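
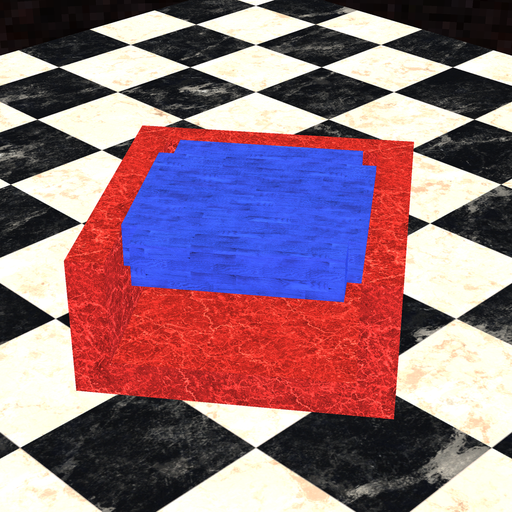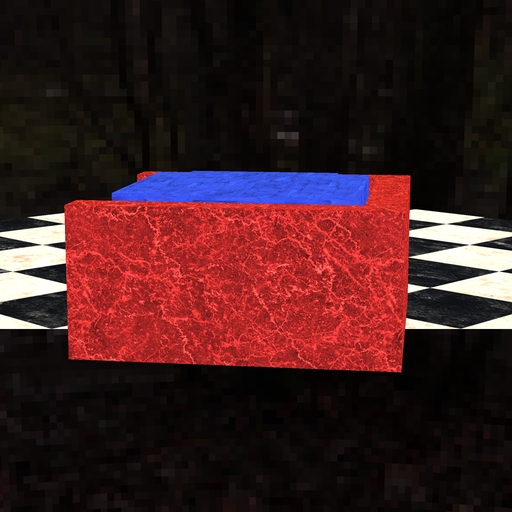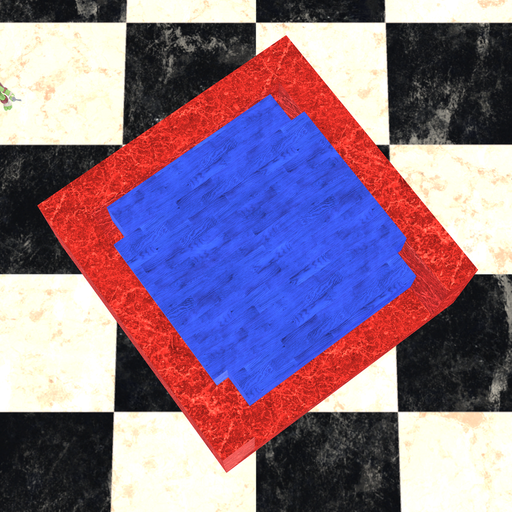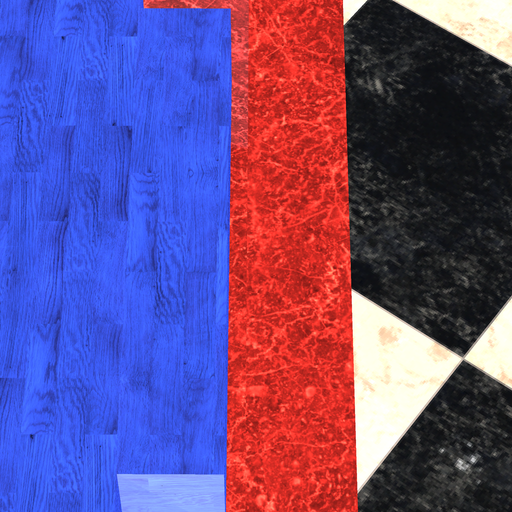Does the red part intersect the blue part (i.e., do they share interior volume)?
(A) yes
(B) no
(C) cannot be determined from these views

(B) no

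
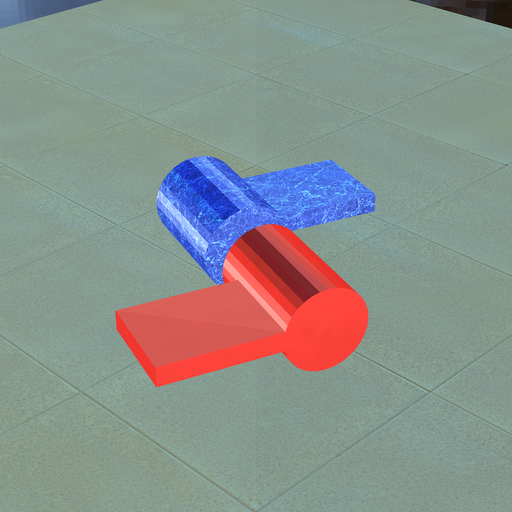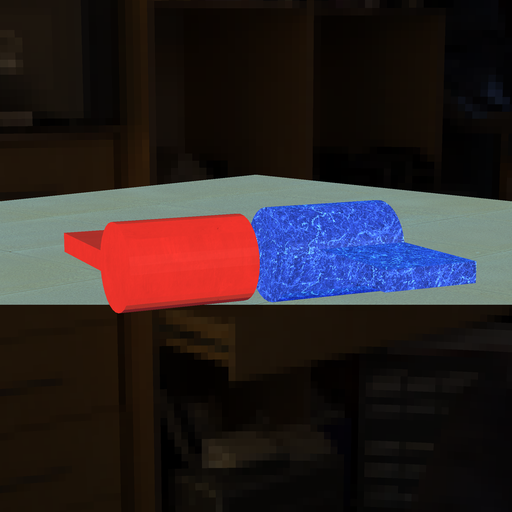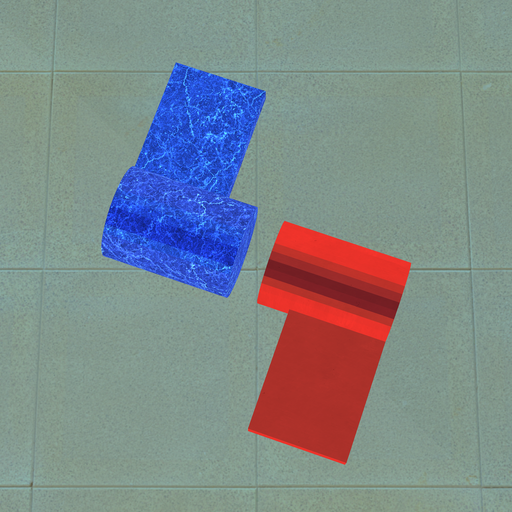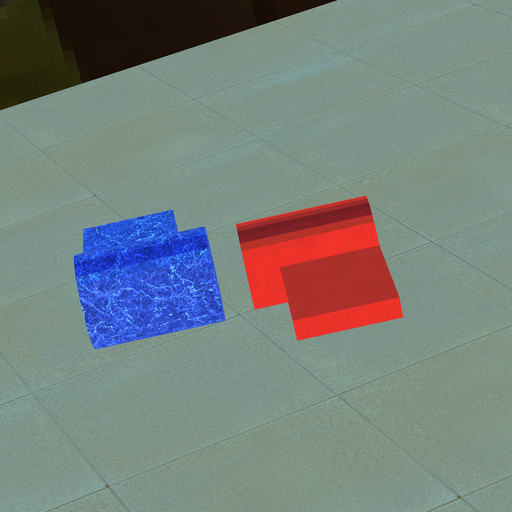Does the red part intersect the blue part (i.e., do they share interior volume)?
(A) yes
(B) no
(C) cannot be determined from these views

(B) no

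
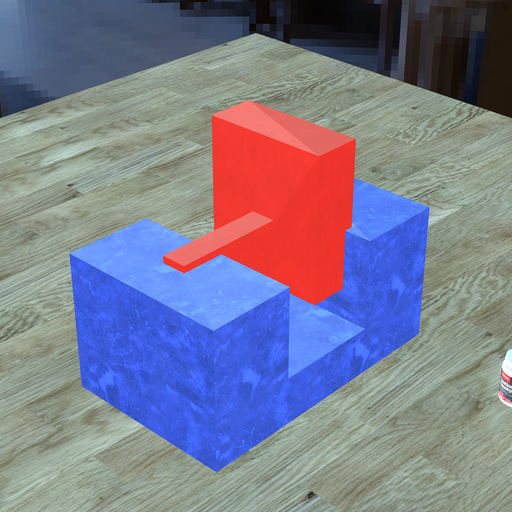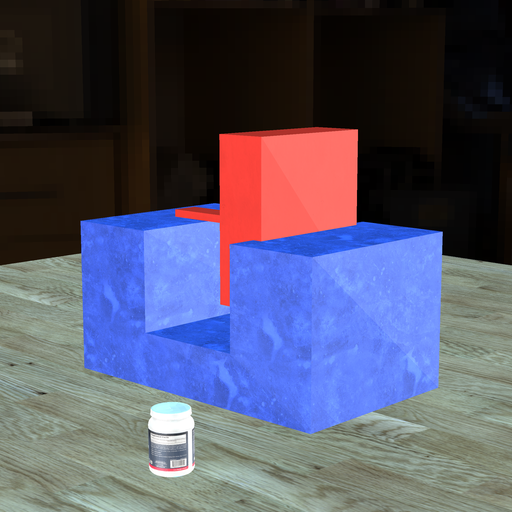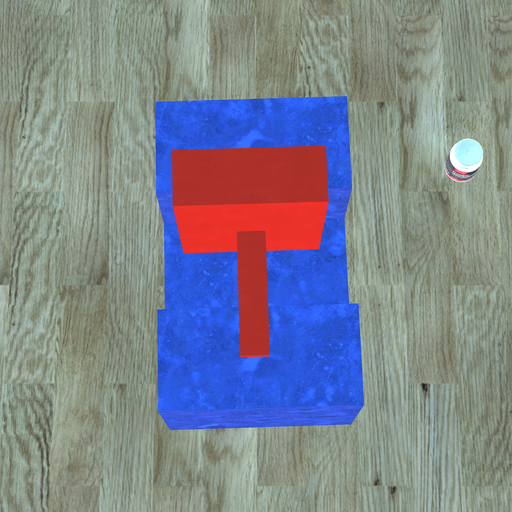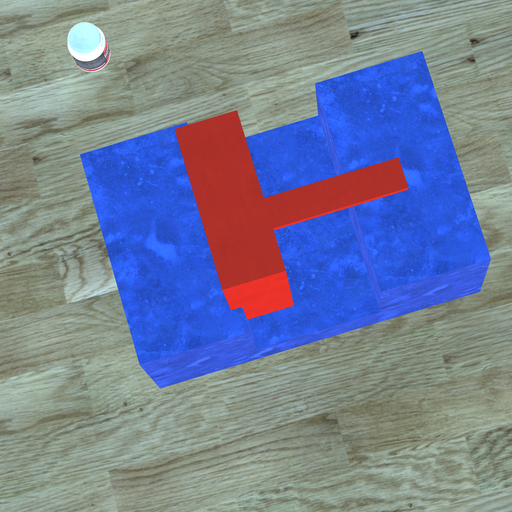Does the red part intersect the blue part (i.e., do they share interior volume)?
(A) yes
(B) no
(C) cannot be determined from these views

(A) yes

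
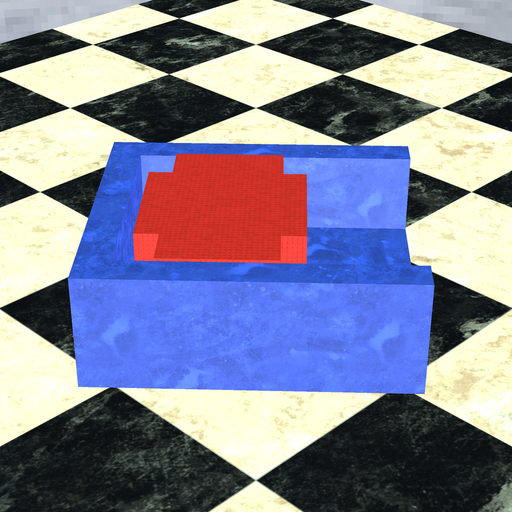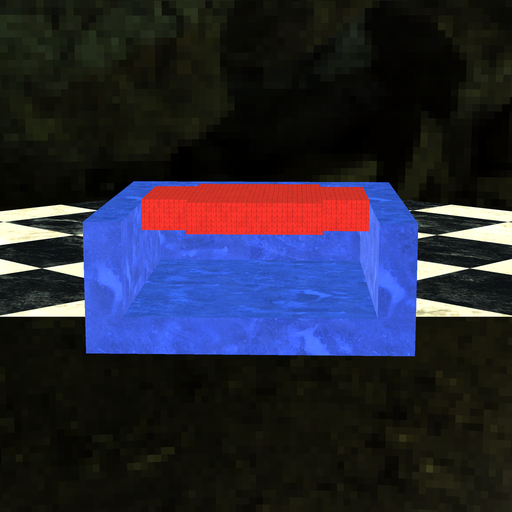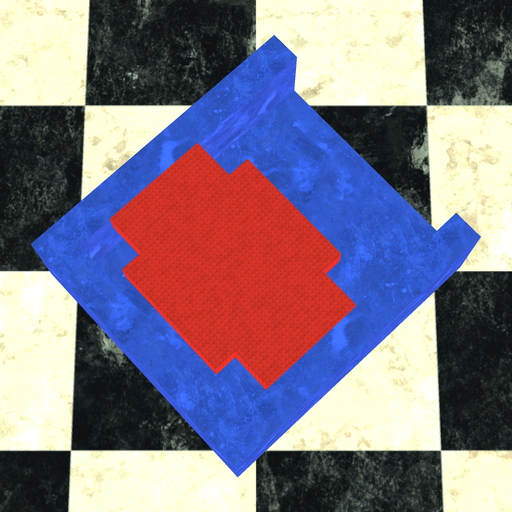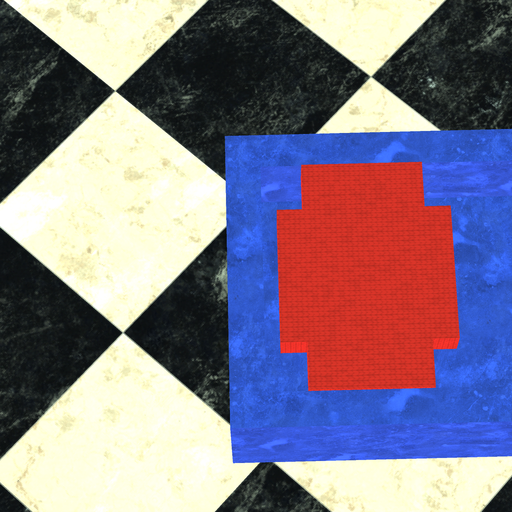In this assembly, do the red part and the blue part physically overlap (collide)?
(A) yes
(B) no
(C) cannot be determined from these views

(B) no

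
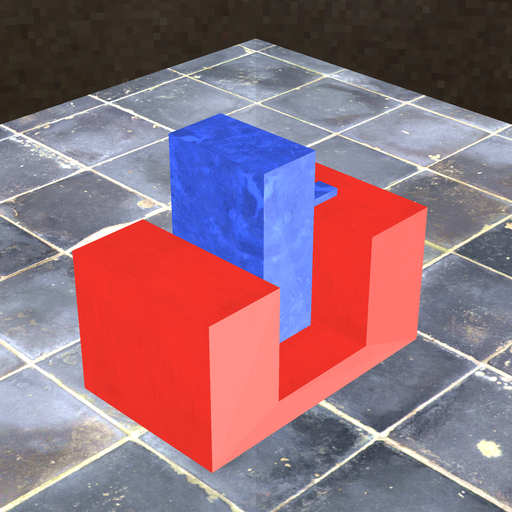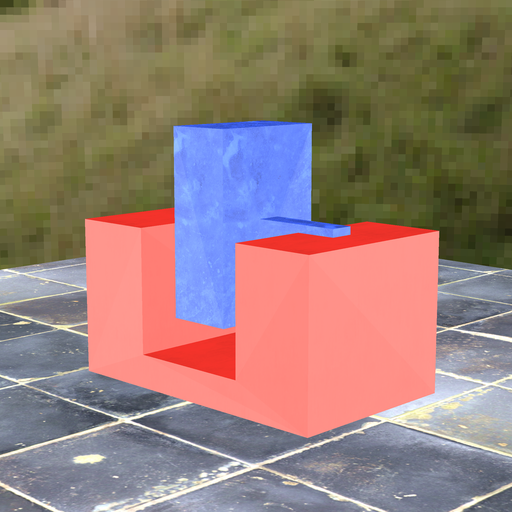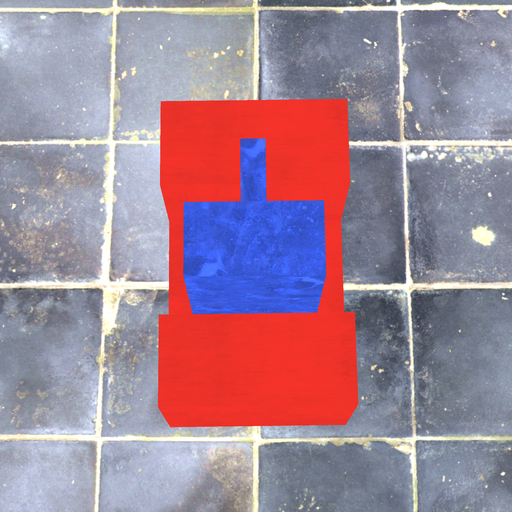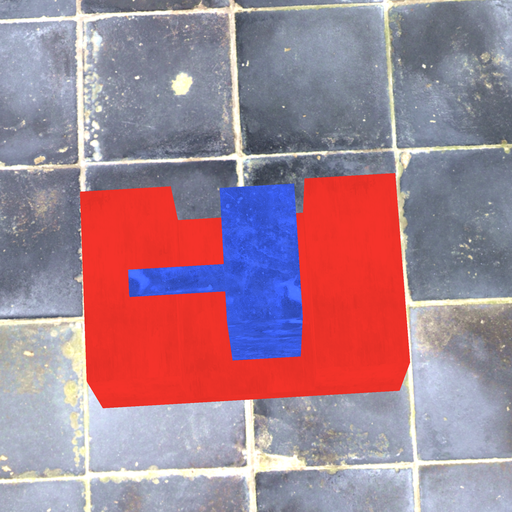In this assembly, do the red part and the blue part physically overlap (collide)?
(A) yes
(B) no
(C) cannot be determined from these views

(B) no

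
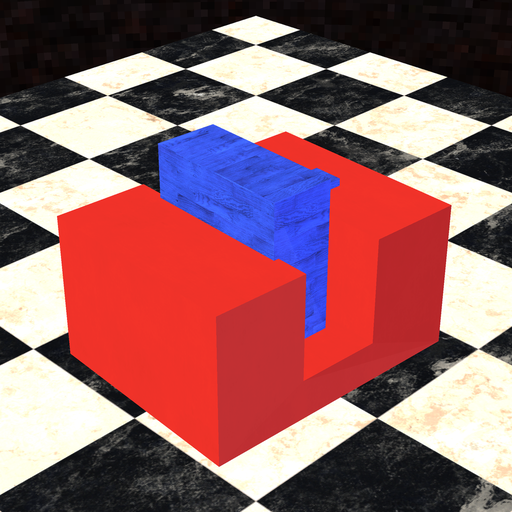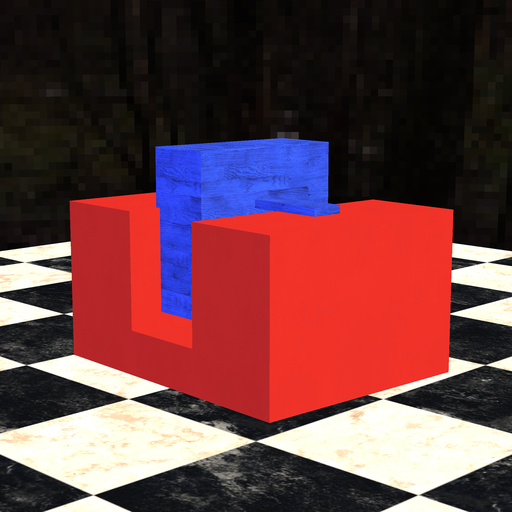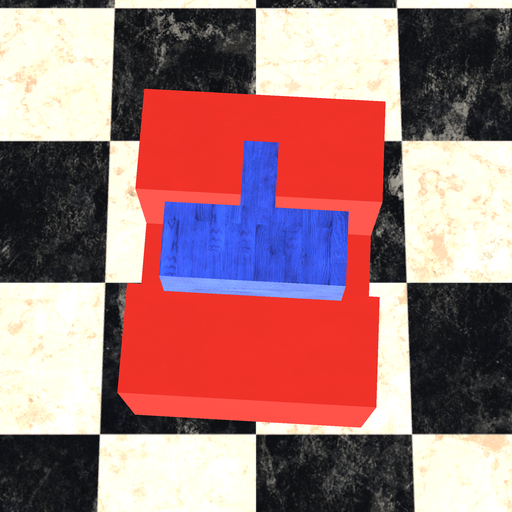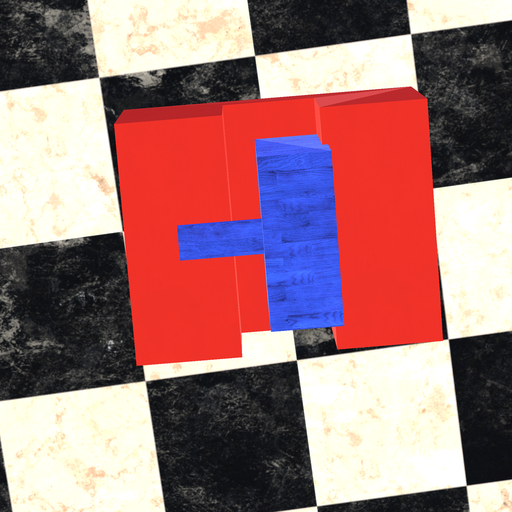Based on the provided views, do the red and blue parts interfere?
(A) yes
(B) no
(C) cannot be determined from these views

(A) yes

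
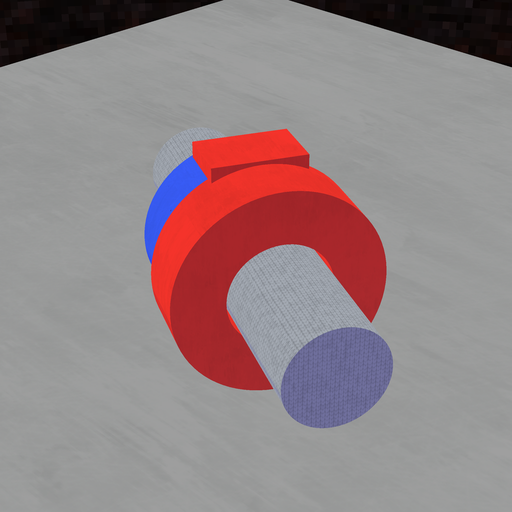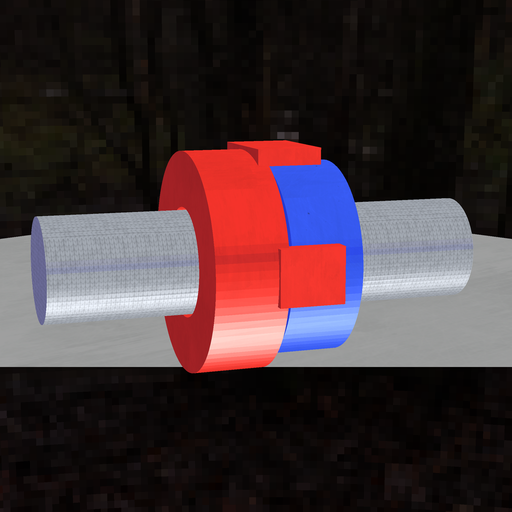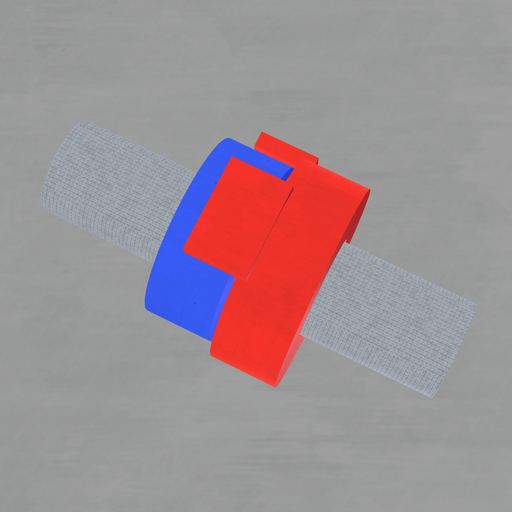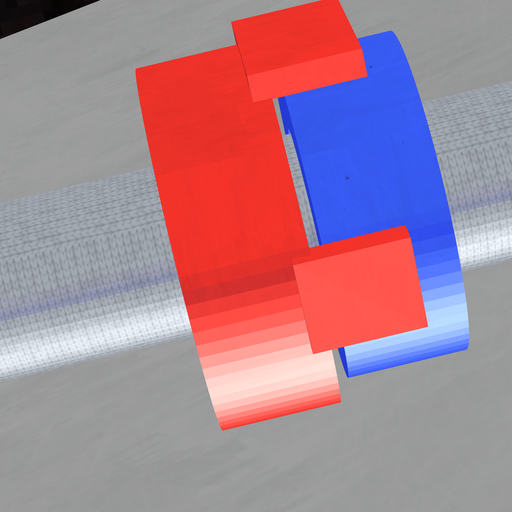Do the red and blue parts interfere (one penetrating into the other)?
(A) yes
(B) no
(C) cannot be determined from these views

(B) no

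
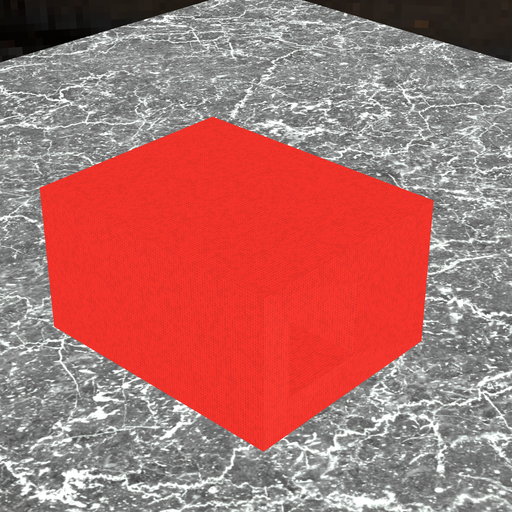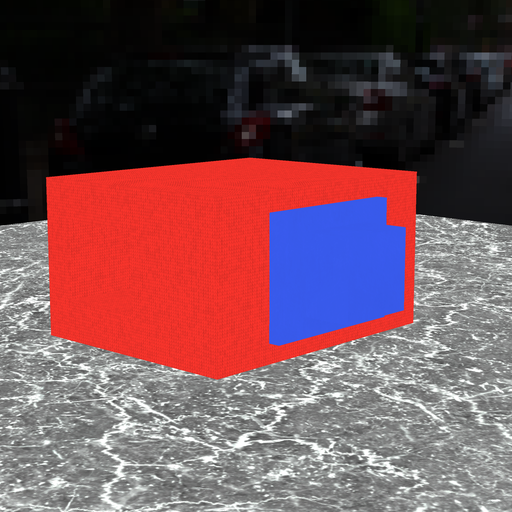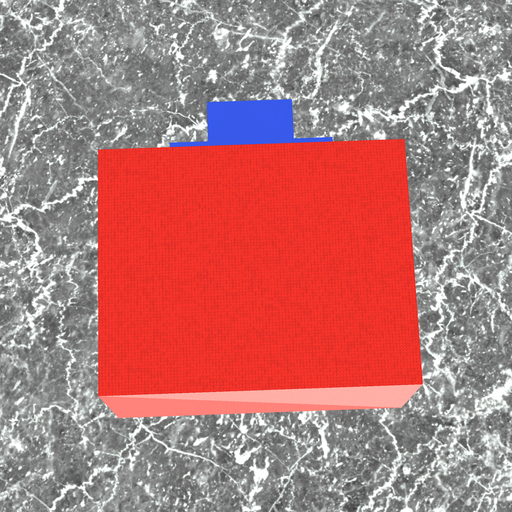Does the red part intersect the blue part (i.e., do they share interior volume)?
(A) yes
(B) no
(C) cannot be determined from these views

(C) cannot be determined from these views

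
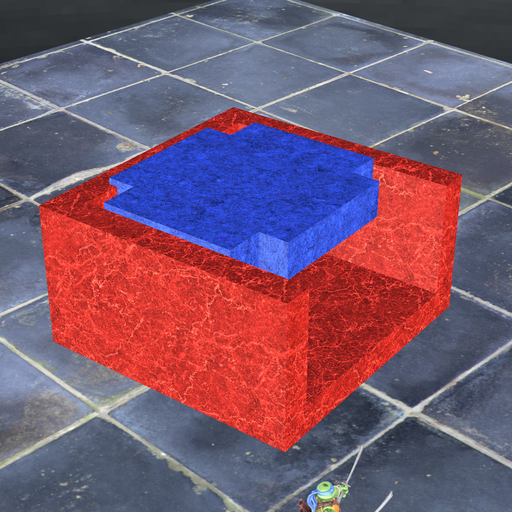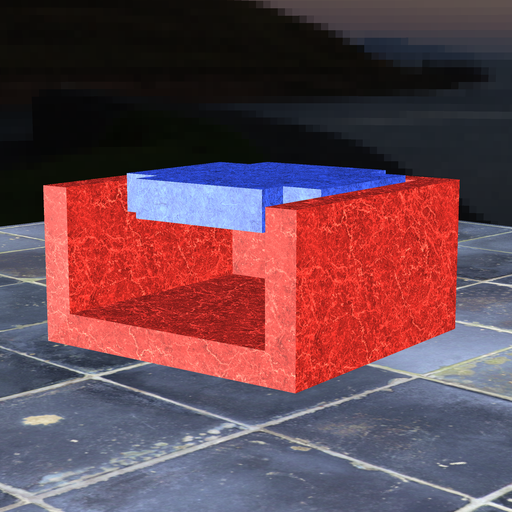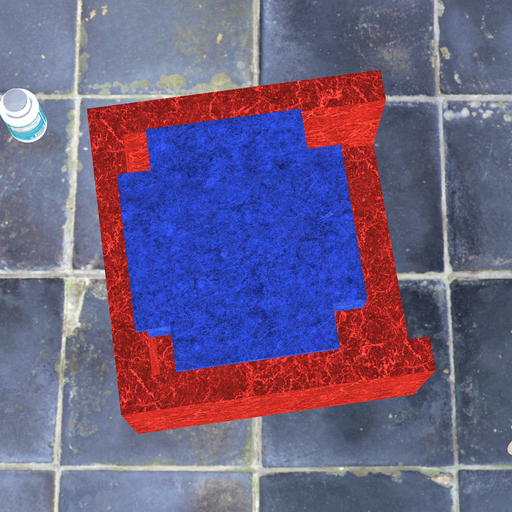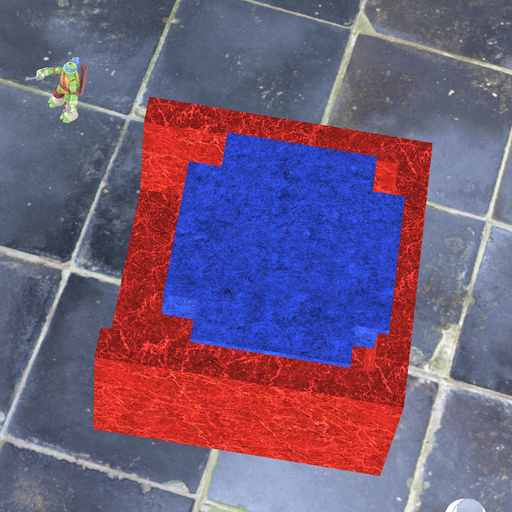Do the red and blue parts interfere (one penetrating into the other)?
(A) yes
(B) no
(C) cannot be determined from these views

(A) yes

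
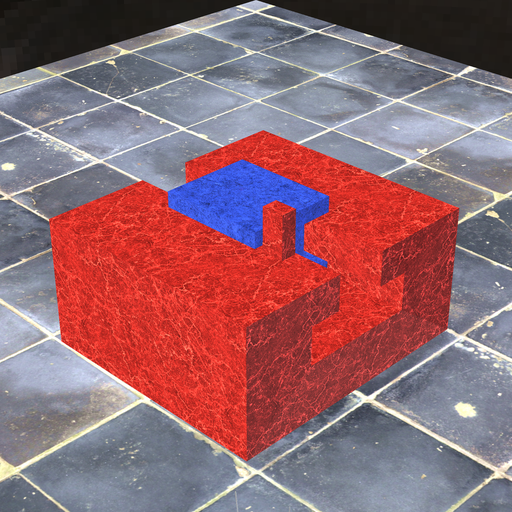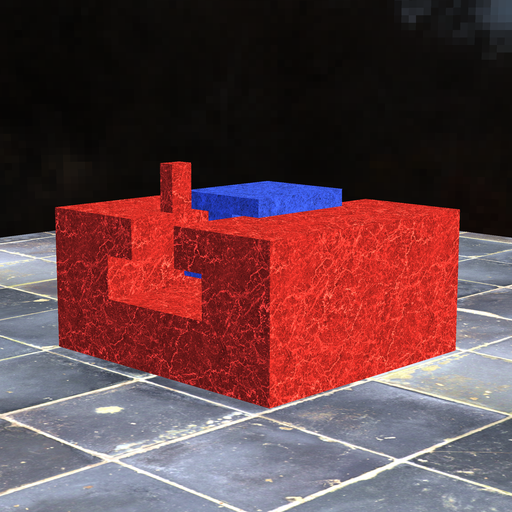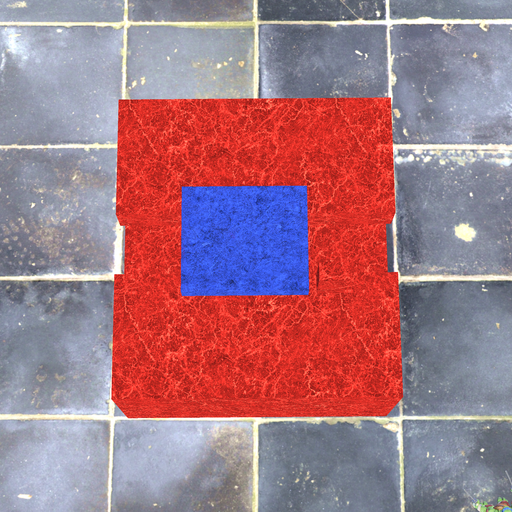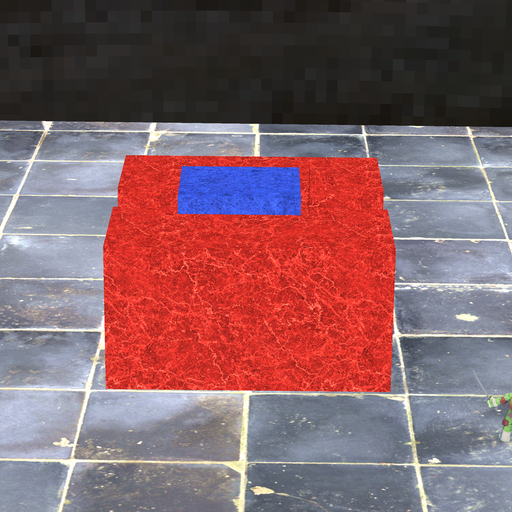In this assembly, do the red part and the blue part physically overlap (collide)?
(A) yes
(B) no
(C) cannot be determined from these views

(B) no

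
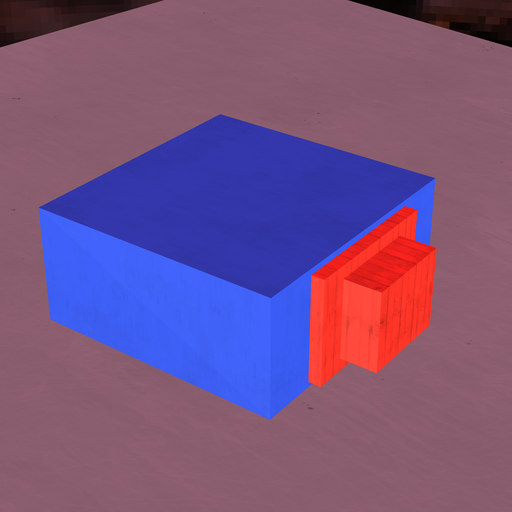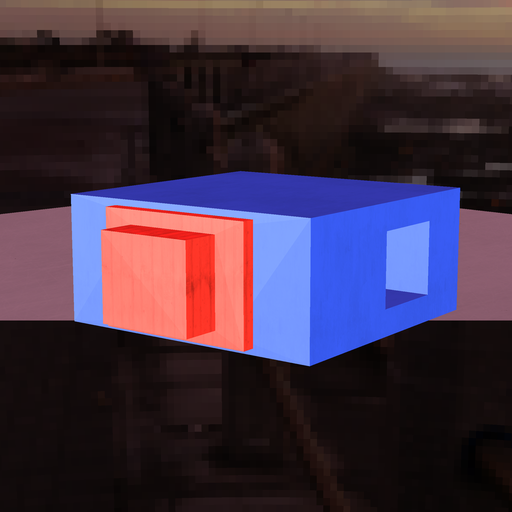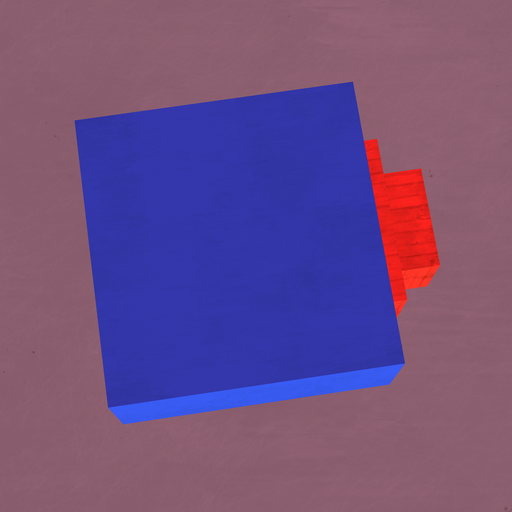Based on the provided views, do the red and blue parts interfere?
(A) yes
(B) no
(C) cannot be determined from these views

(C) cannot be determined from these views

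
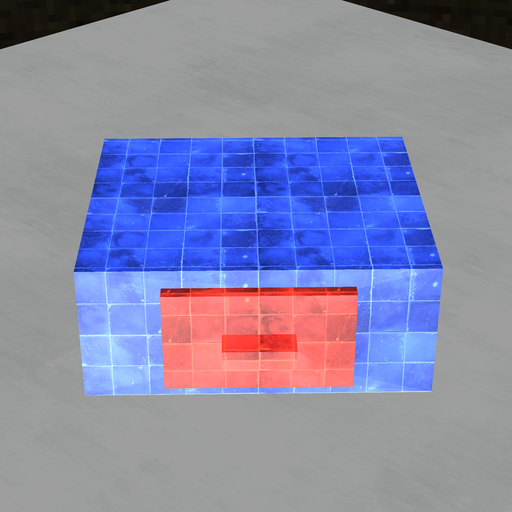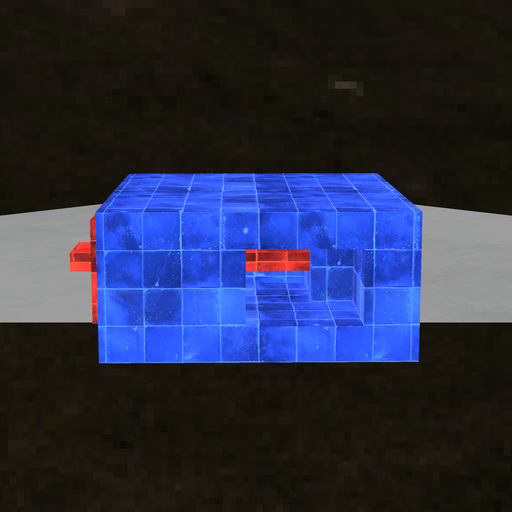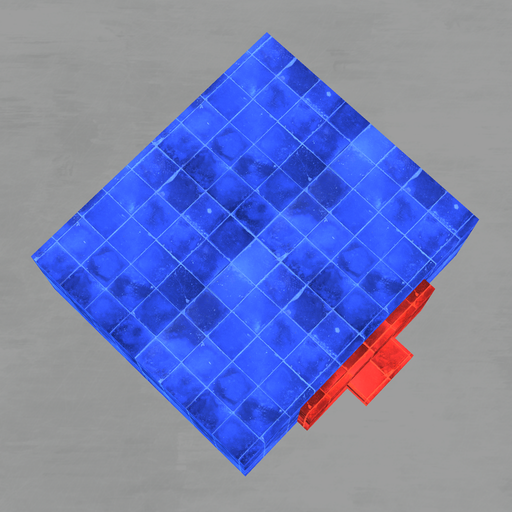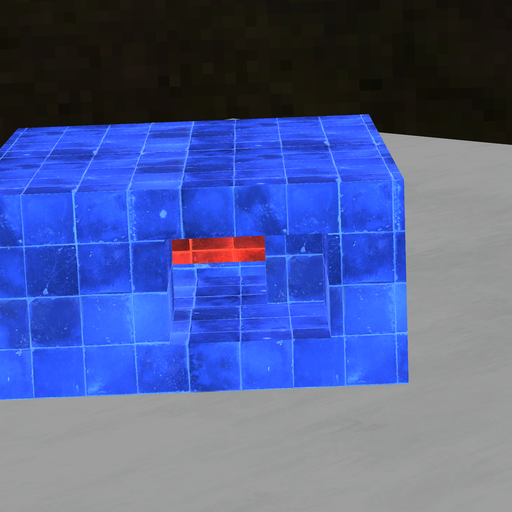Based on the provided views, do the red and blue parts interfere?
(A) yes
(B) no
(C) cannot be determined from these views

(A) yes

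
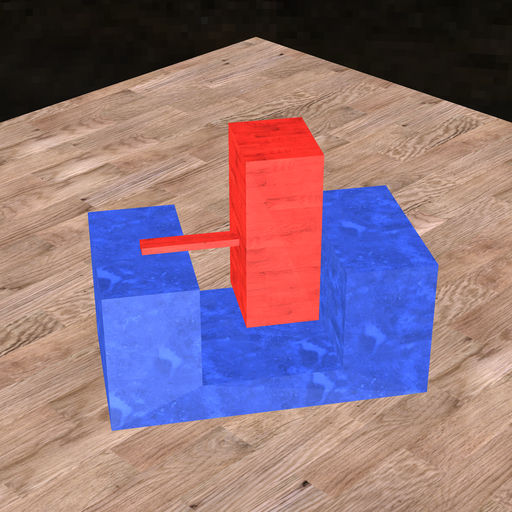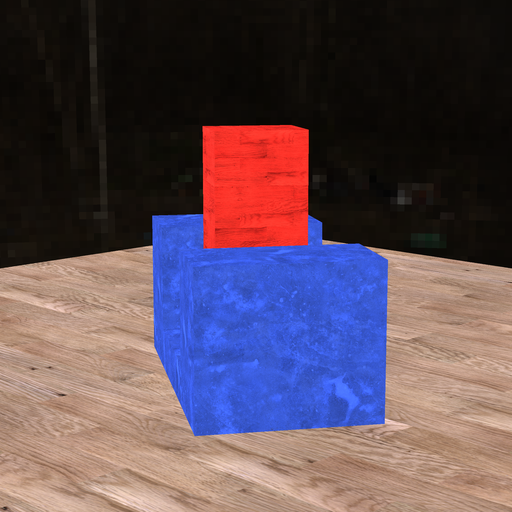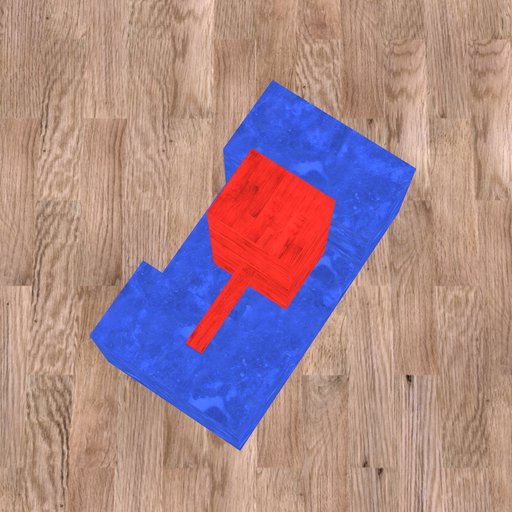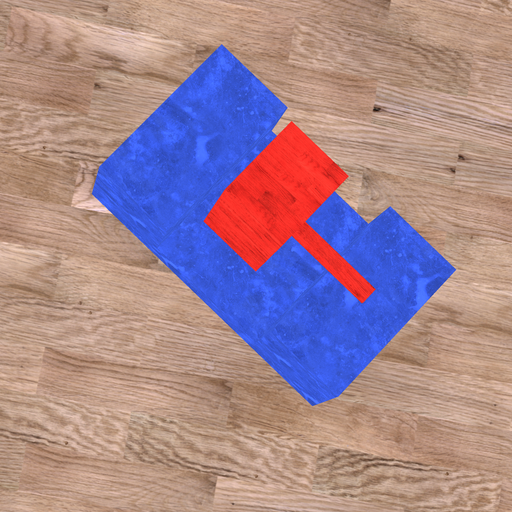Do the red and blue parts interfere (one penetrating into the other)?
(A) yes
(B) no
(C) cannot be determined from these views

(B) no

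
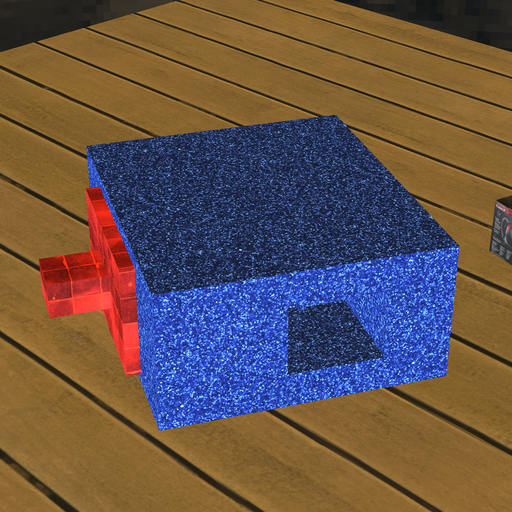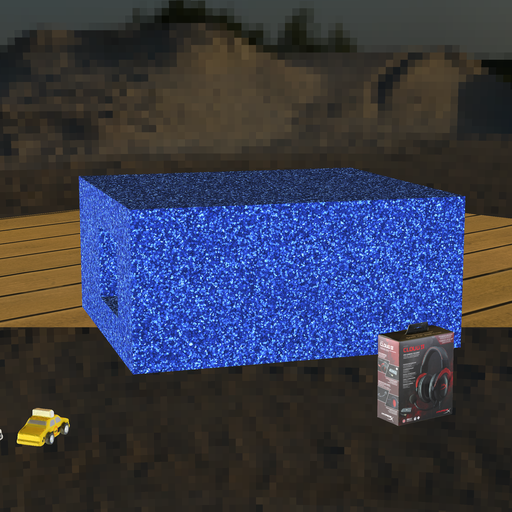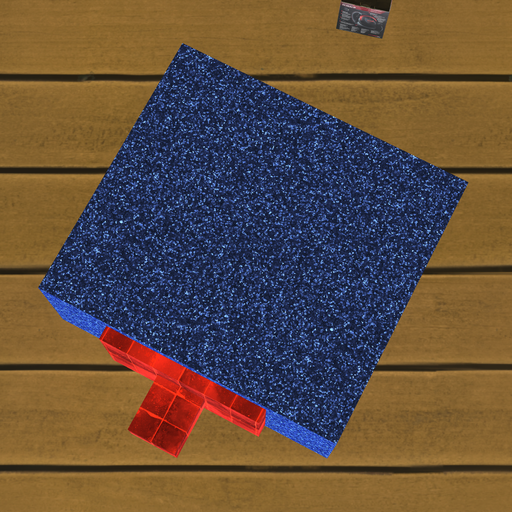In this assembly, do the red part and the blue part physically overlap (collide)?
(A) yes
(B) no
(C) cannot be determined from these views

(C) cannot be determined from these views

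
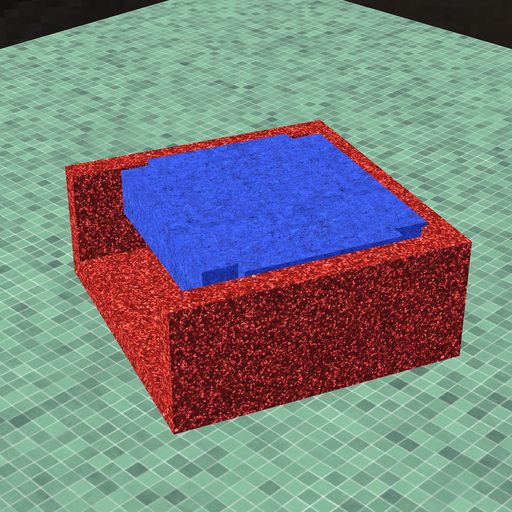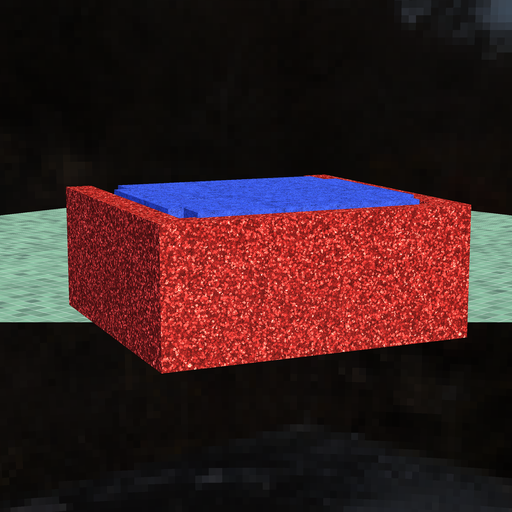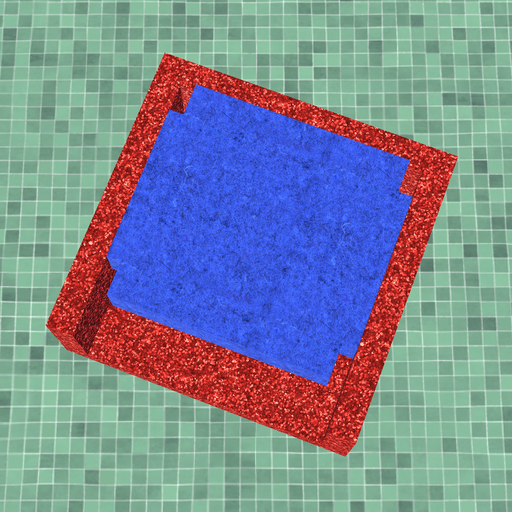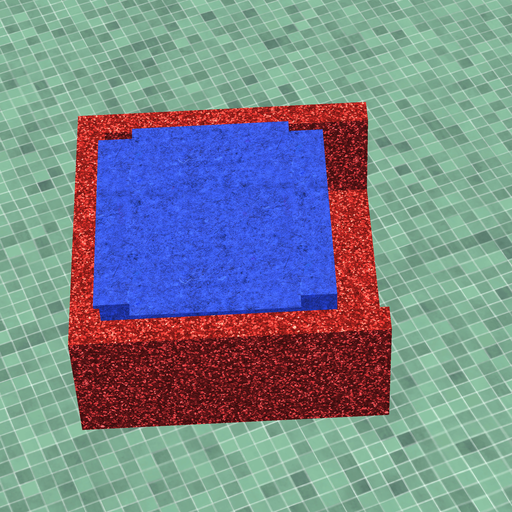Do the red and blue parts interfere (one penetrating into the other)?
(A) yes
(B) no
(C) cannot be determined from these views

(A) yes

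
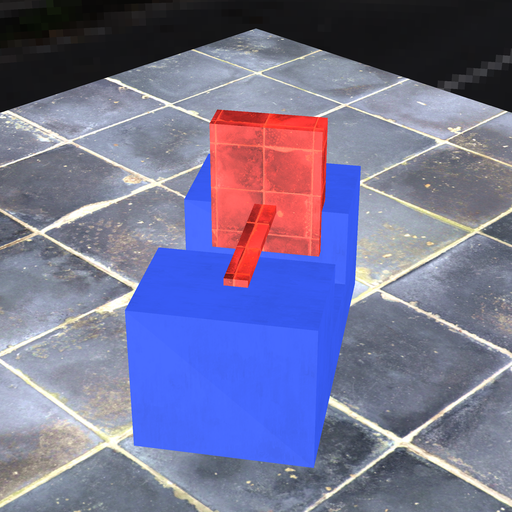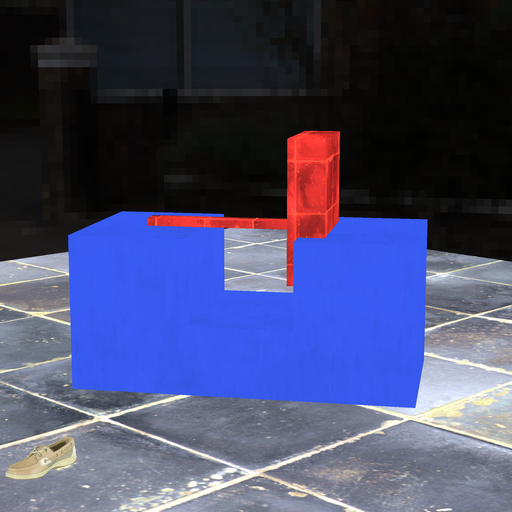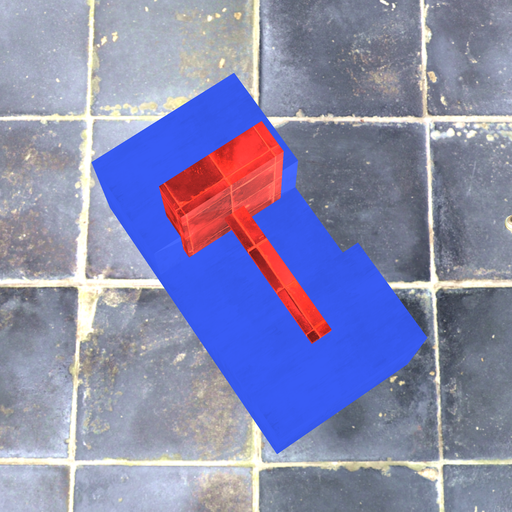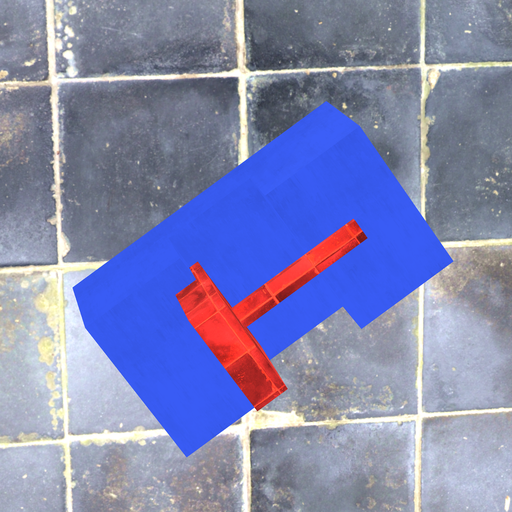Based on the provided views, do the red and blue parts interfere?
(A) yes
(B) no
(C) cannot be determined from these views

(A) yes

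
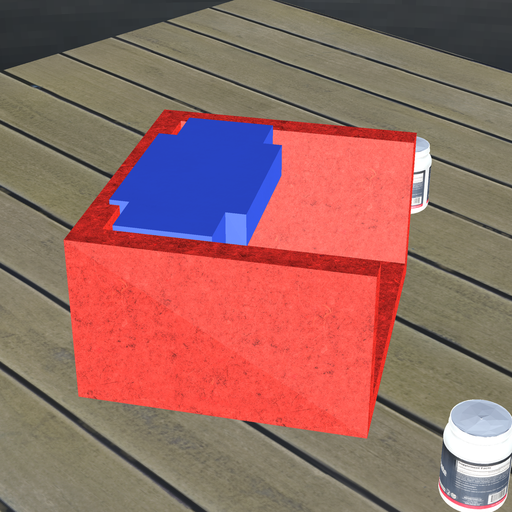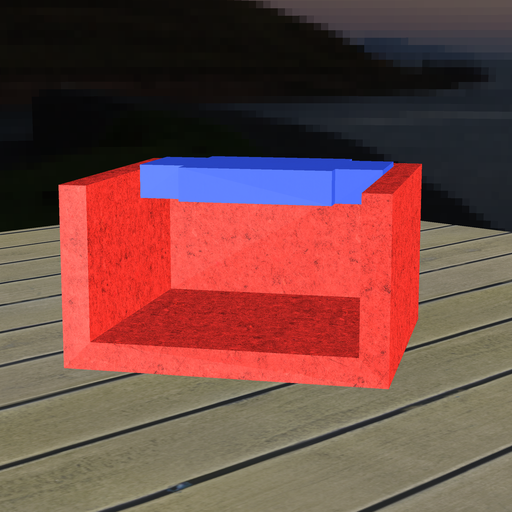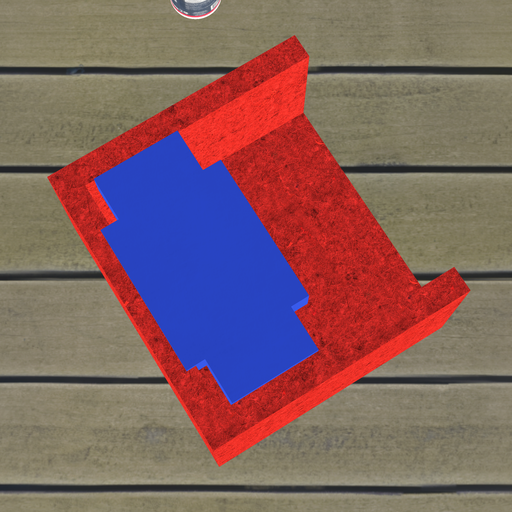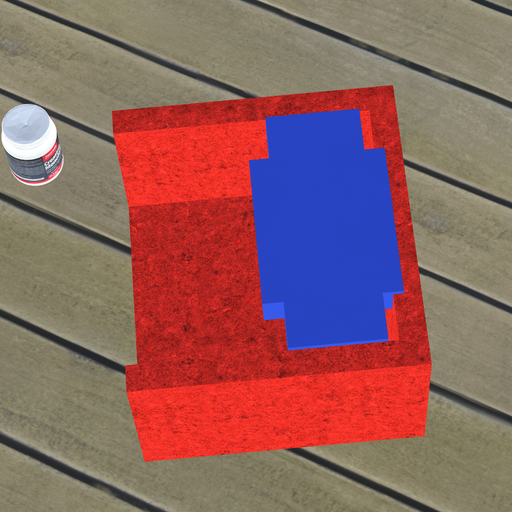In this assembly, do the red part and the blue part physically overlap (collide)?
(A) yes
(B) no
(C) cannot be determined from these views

(A) yes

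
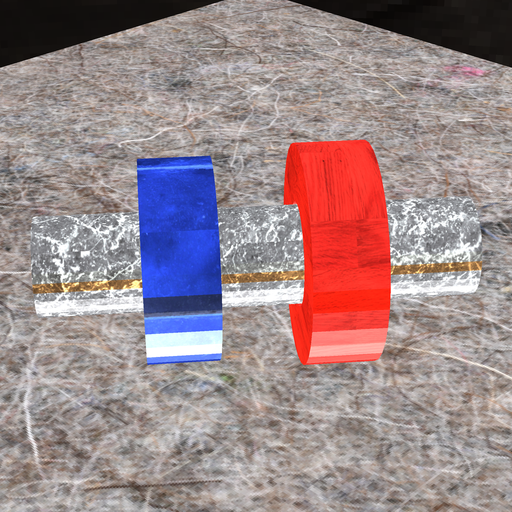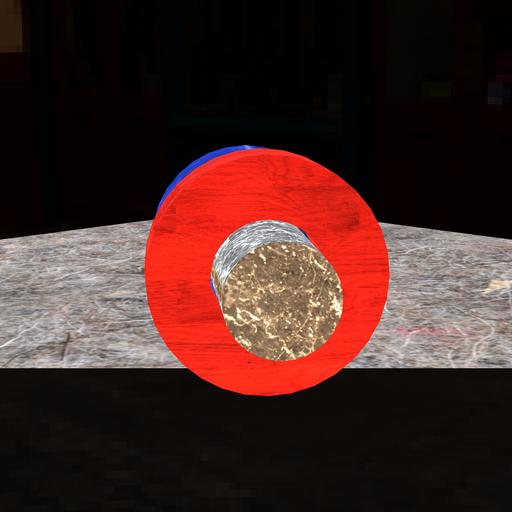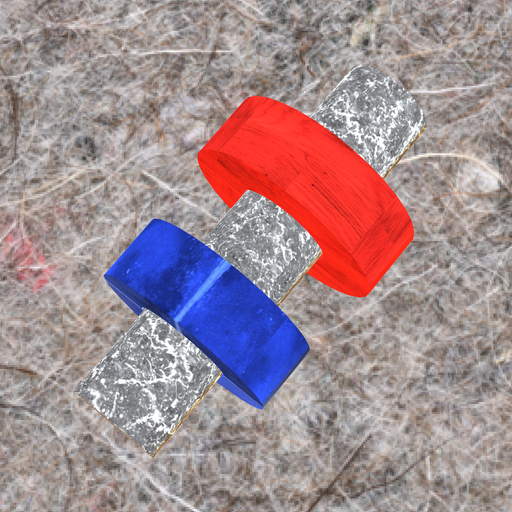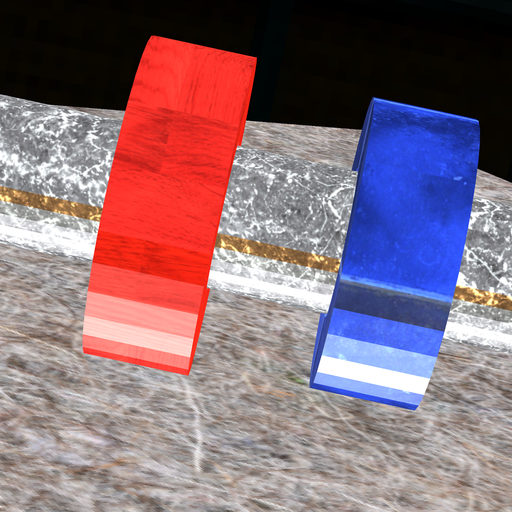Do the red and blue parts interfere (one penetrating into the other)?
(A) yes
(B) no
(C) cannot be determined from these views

(B) no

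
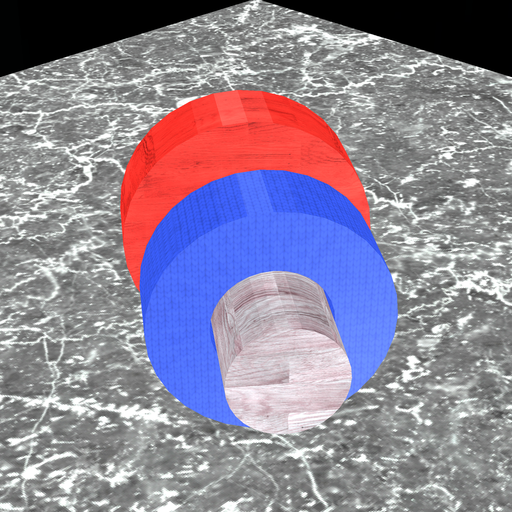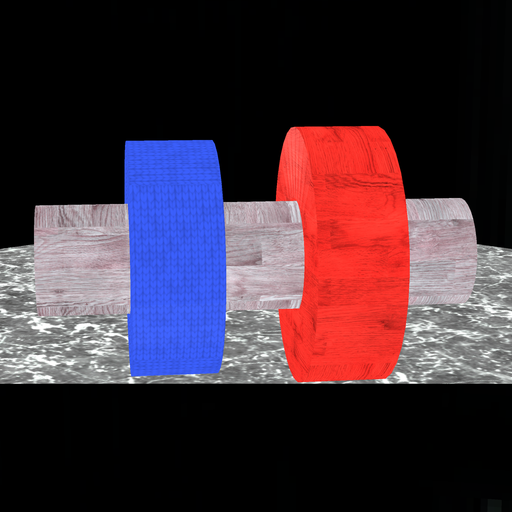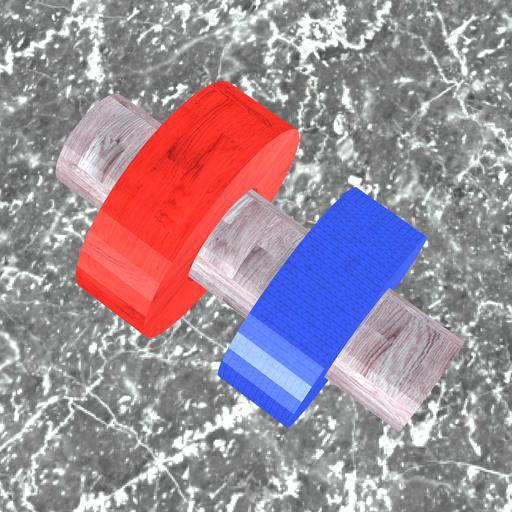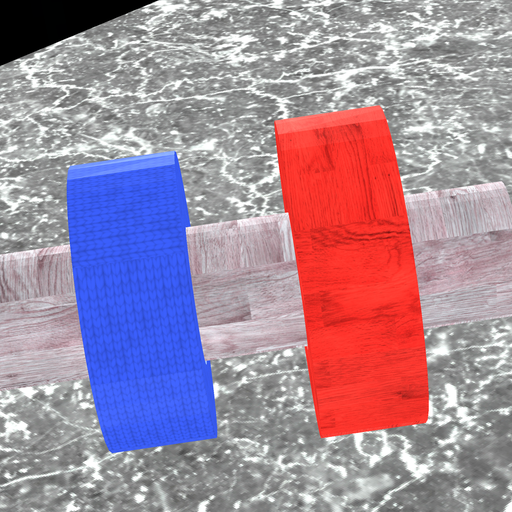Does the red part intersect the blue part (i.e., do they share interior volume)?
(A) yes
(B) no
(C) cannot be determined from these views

(B) no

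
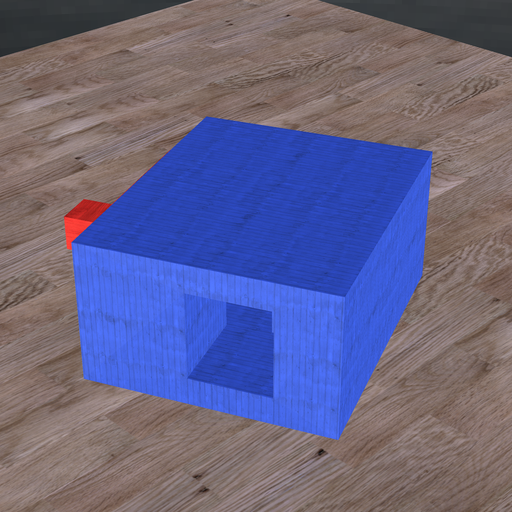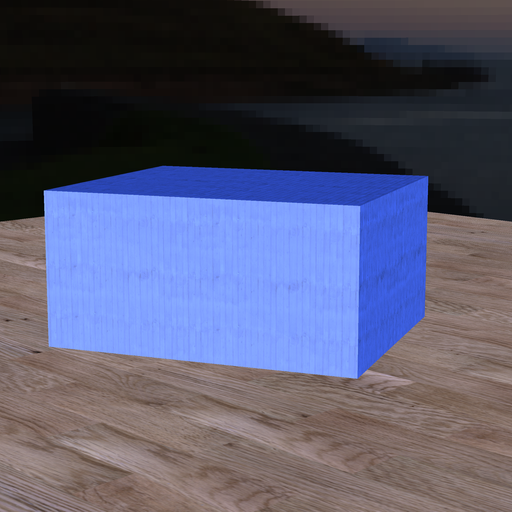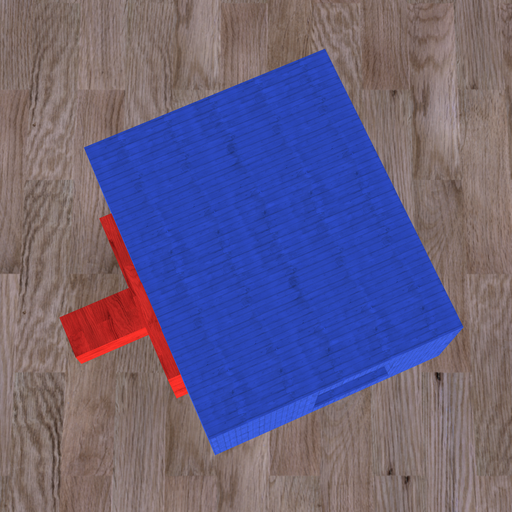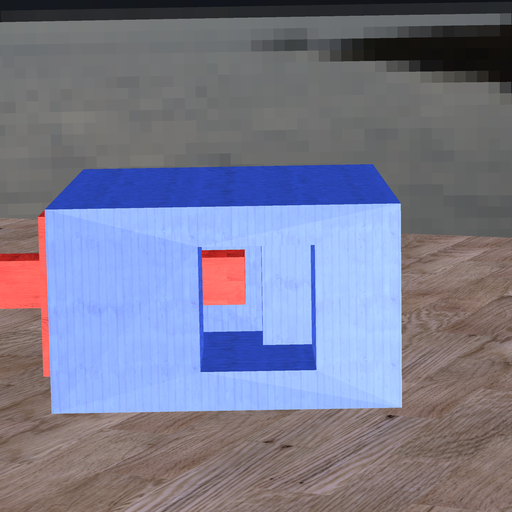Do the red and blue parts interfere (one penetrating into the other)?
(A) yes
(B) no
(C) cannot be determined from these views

(B) no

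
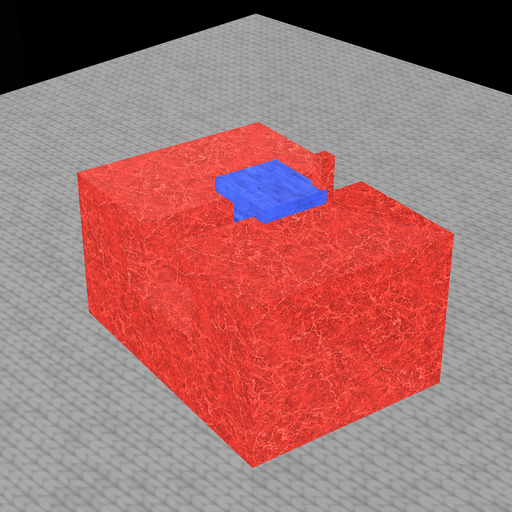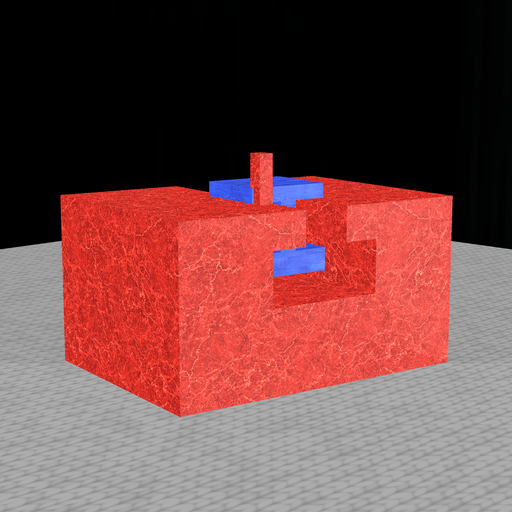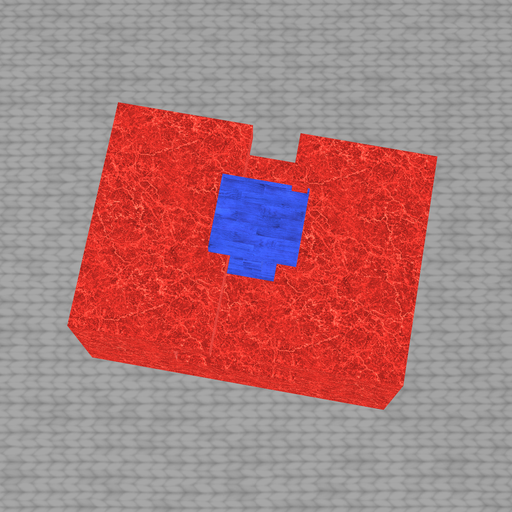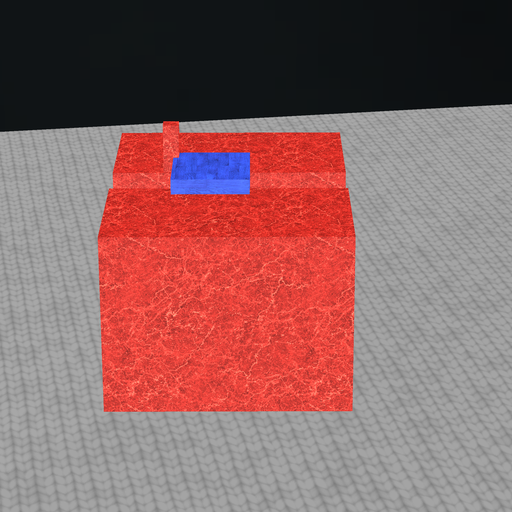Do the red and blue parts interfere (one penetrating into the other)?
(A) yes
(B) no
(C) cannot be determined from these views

(A) yes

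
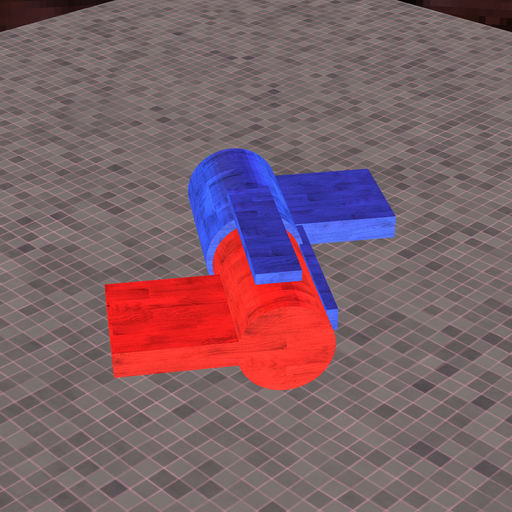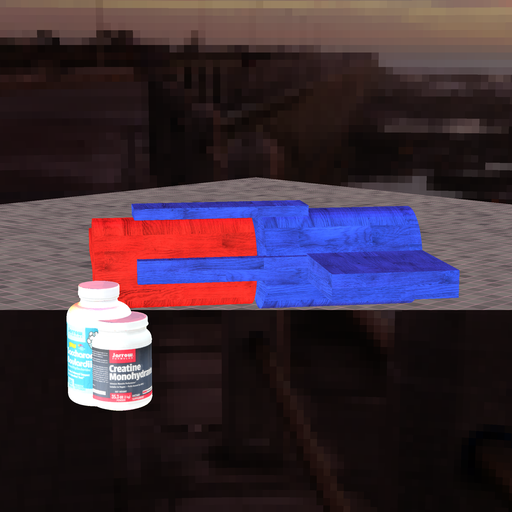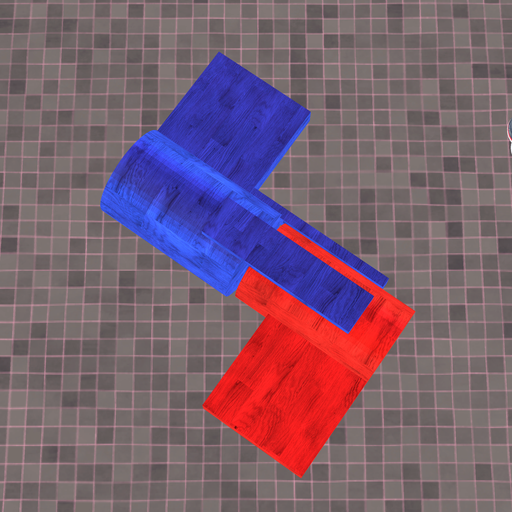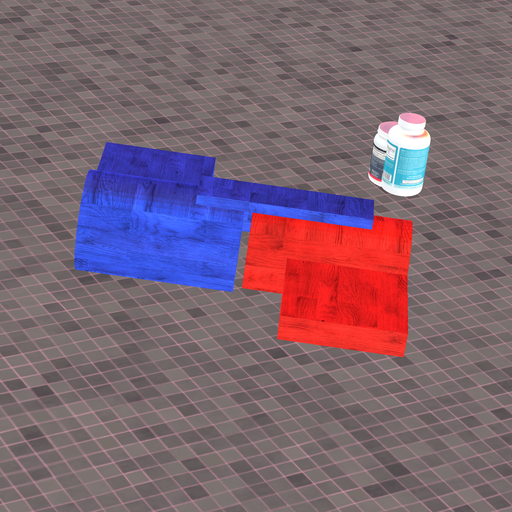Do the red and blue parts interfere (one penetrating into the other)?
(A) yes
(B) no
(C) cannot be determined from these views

(B) no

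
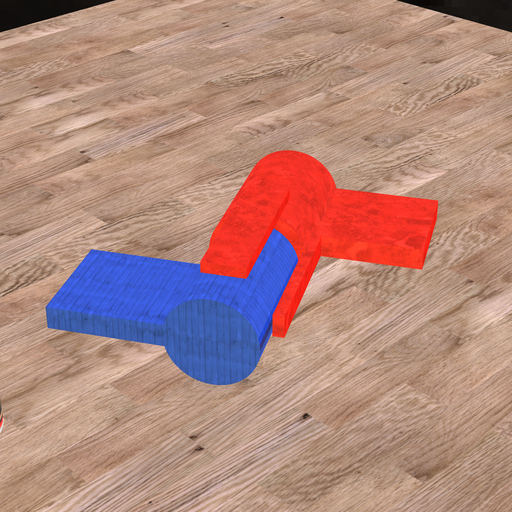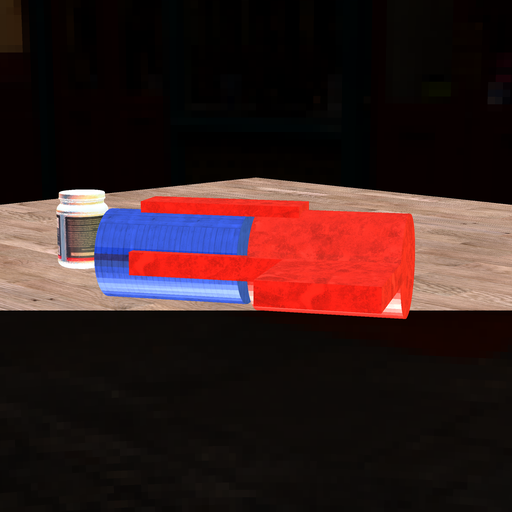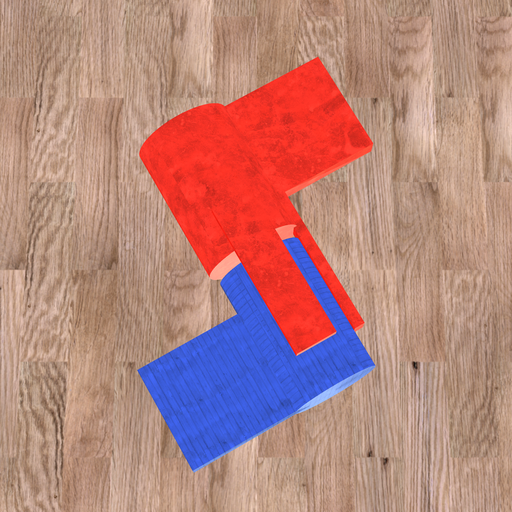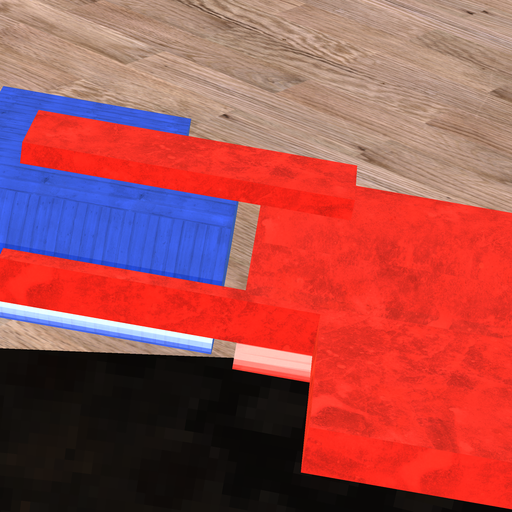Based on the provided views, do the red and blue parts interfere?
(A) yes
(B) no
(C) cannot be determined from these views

(B) no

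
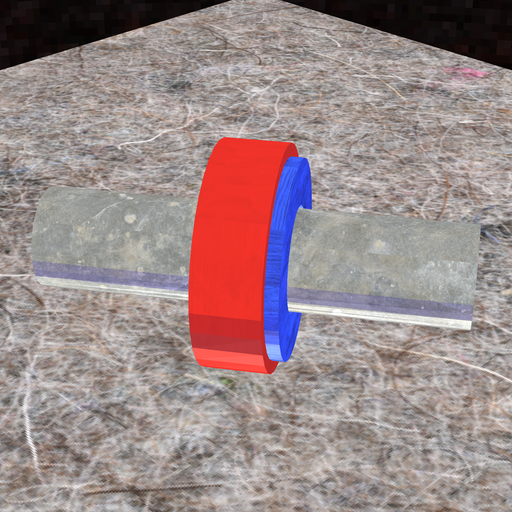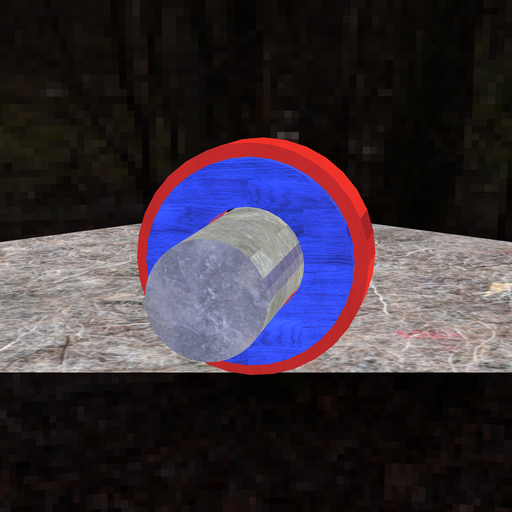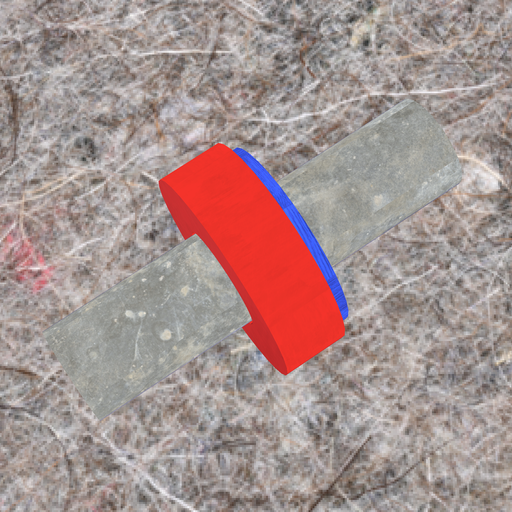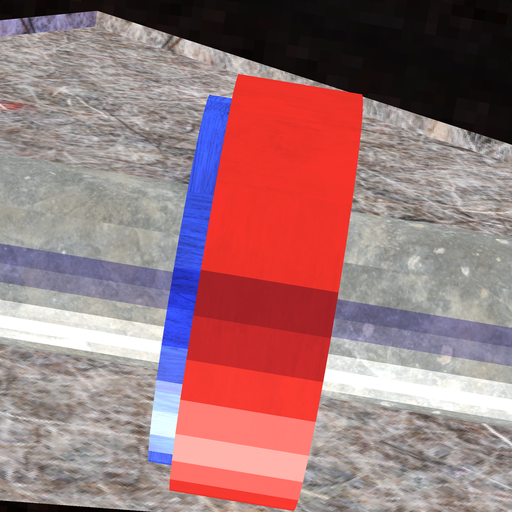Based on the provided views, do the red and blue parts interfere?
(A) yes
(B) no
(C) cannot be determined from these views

(A) yes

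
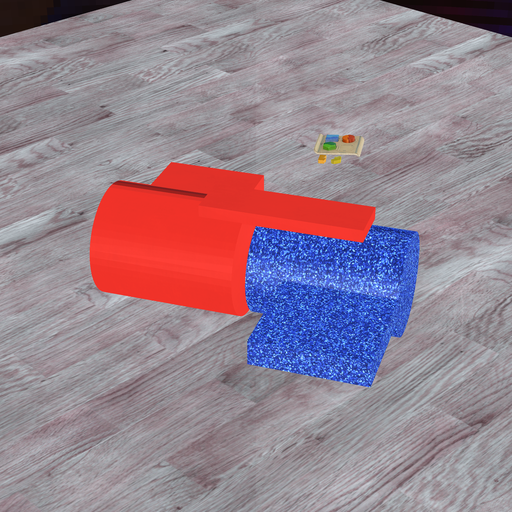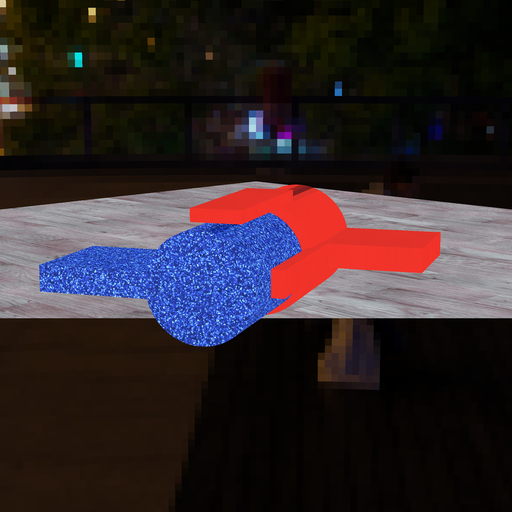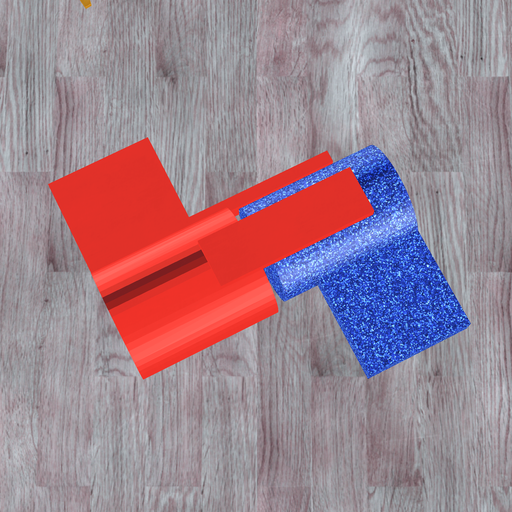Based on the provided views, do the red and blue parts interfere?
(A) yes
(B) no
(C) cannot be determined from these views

(B) no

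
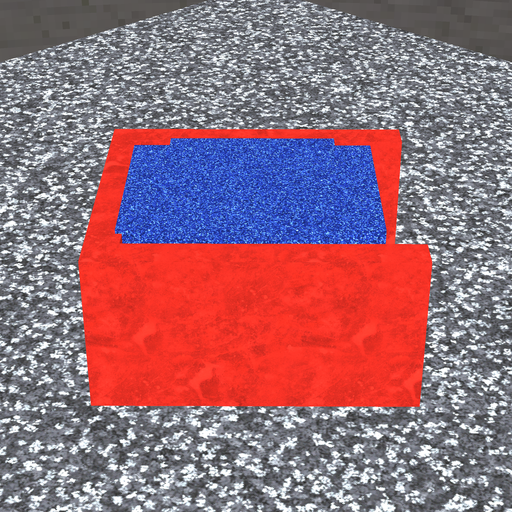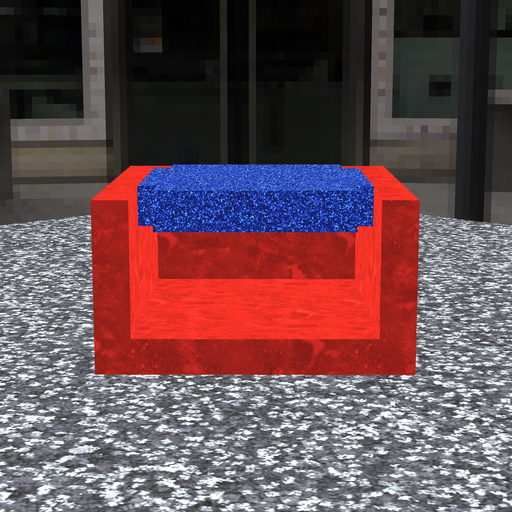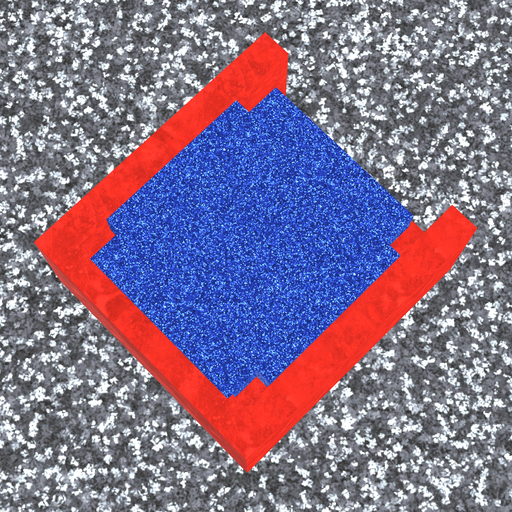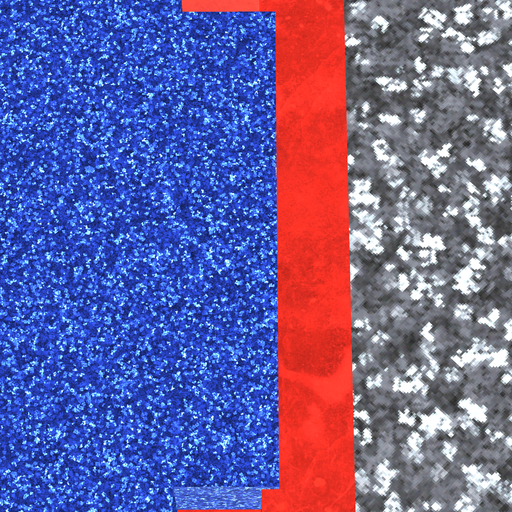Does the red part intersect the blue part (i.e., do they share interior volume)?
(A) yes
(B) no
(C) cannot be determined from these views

(A) yes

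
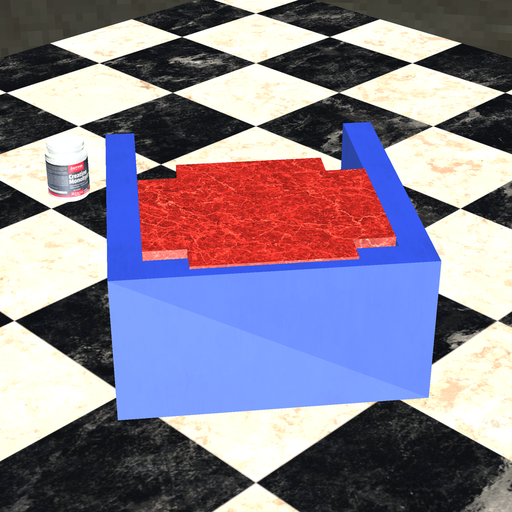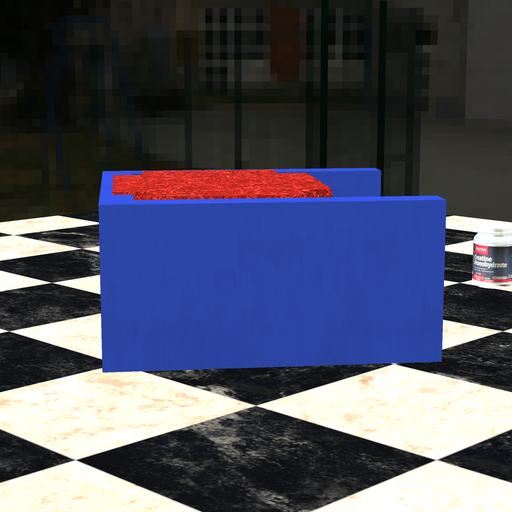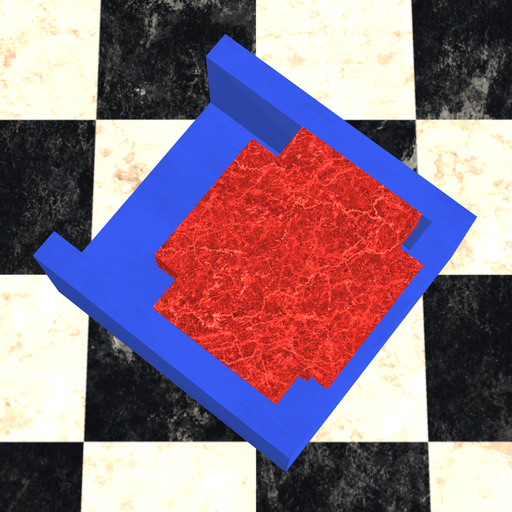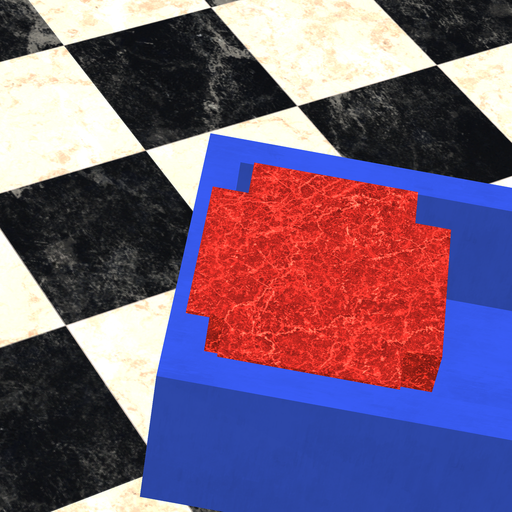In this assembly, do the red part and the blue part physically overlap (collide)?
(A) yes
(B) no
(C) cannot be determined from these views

(A) yes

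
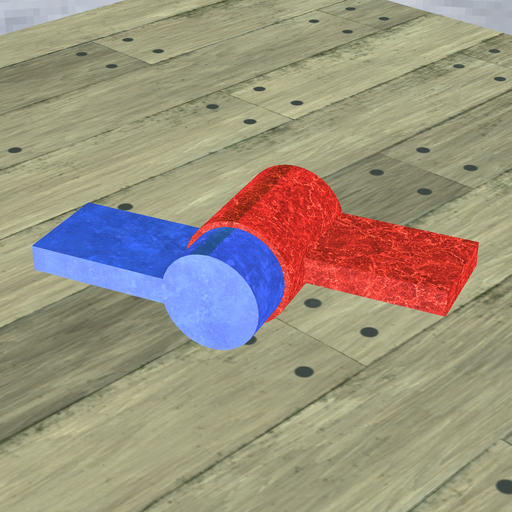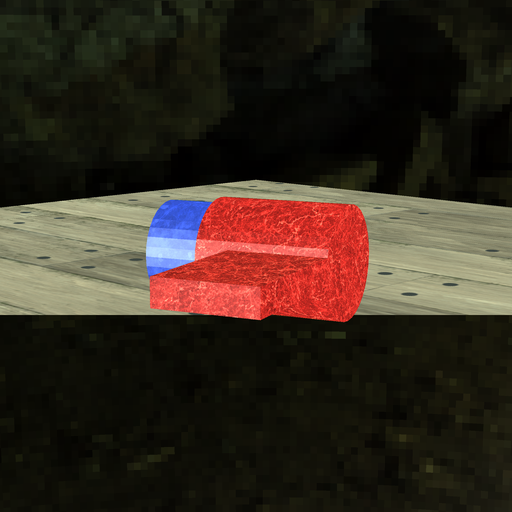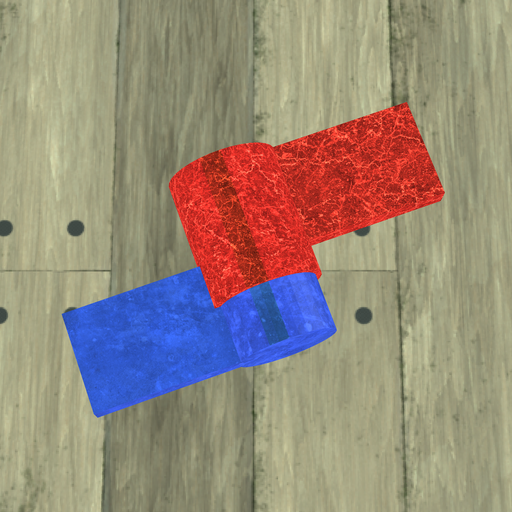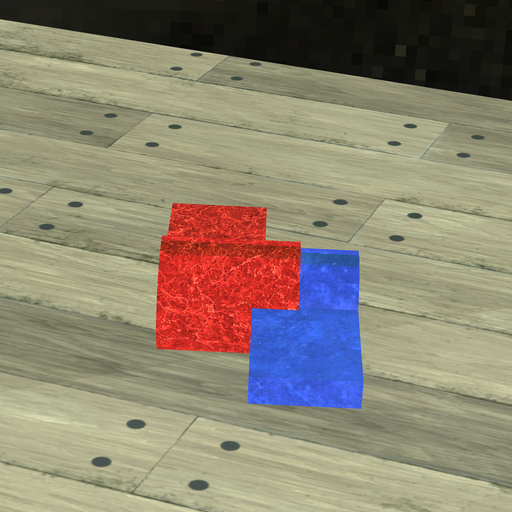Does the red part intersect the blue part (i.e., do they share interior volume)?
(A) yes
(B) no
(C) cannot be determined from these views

(A) yes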